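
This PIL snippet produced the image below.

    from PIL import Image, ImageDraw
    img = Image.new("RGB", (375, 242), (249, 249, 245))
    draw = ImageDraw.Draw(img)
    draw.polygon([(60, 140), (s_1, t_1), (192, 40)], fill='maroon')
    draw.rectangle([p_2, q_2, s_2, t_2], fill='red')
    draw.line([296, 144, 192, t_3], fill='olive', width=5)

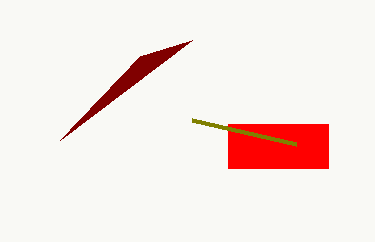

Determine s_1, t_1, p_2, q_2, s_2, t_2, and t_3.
s_1 = 140, t_1 = 56, p_2 = 228, q_2 = 124, s_2 = 328, t_2 = 168, t_3 = 120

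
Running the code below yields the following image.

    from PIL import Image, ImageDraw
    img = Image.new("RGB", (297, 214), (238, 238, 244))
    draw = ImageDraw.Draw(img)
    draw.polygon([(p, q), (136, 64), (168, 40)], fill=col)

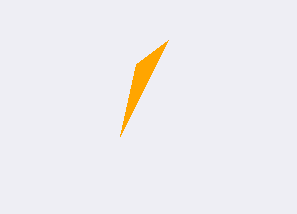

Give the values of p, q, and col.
p = 120, q = 136, col = 'orange'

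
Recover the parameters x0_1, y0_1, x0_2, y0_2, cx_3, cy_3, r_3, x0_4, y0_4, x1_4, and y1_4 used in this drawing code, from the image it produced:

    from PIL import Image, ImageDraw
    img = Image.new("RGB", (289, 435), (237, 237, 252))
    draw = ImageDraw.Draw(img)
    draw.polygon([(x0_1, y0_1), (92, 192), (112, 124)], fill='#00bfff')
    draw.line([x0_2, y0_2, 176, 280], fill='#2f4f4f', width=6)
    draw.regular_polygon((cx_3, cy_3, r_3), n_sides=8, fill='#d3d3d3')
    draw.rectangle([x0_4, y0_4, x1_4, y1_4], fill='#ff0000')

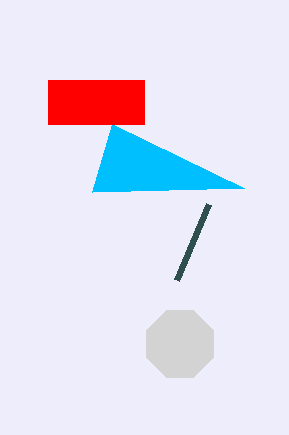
x0_1 = 244
y0_1 = 188
x0_2 = 208
y0_2 = 204
cx_3 = 180
cy_3 = 344
r_3 = 36
x0_4 = 48
y0_4 = 80
x1_4 = 144
y1_4 = 124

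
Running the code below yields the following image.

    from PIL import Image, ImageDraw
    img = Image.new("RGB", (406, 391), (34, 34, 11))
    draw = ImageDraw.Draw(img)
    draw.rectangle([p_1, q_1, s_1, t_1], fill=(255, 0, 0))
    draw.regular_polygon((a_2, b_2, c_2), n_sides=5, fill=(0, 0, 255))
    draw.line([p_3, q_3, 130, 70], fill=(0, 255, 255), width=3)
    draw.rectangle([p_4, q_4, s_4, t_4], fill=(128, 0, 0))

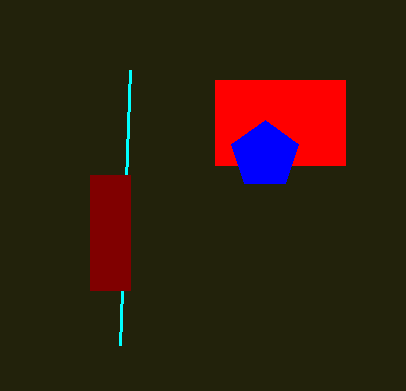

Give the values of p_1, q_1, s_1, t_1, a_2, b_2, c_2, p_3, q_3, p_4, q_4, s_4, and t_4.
p_1 = 215, q_1 = 80, s_1 = 345, t_1 = 165, a_2 = 265, b_2 = 155, c_2 = 35, p_3 = 120, q_3 = 345, p_4 = 90, q_4 = 175, s_4 = 130, t_4 = 290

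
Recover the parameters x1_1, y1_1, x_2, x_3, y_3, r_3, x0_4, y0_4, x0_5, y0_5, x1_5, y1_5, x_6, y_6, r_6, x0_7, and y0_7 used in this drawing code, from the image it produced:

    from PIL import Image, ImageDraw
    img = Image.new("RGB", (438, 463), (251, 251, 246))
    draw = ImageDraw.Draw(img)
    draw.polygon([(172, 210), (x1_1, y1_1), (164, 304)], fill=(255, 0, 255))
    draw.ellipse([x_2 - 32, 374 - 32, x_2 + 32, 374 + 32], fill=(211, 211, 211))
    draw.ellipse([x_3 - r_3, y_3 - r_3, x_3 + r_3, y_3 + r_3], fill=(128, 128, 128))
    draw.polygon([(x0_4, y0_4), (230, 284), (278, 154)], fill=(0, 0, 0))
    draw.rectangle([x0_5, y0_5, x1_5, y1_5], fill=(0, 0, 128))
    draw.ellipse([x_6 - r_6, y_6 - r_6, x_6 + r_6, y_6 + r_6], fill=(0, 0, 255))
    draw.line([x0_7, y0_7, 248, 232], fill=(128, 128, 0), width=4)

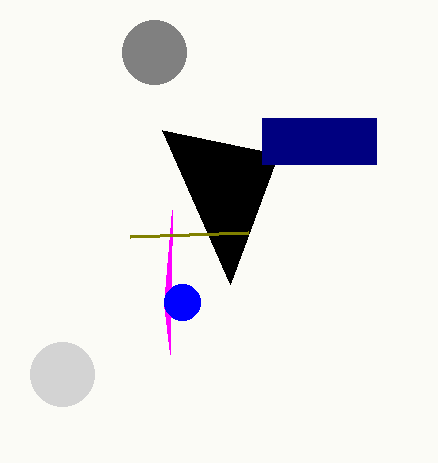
x1_1 = 170; y1_1 = 354; x_2 = 62; x_3 = 154; y_3 = 52; r_3 = 32; x0_4 = 162; y0_4 = 130; x0_5 = 262; y0_5 = 118; x1_5 = 376; y1_5 = 164; x_6 = 182; y_6 = 302; r_6 = 18; x0_7 = 130; y0_7 = 236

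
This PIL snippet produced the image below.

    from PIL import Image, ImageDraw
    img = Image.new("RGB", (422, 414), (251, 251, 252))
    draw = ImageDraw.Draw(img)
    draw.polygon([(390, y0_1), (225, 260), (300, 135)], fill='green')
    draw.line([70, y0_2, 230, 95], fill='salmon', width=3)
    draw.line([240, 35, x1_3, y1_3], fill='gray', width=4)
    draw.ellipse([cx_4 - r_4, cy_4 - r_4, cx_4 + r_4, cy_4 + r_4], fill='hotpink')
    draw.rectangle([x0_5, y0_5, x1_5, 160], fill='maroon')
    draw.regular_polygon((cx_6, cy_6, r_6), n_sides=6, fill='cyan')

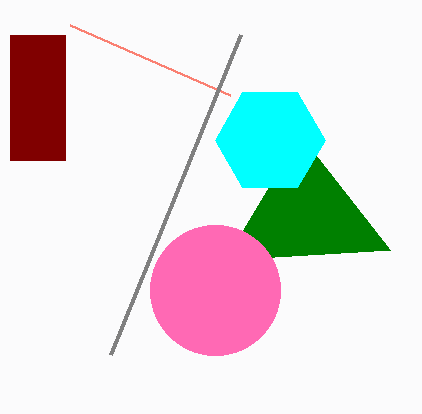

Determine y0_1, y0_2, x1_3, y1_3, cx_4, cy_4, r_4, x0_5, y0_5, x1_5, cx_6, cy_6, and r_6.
y0_1 = 250, y0_2 = 25, x1_3 = 110, y1_3 = 355, cx_4 = 215, cy_4 = 290, r_4 = 65, x0_5 = 10, y0_5 = 35, x1_5 = 65, cx_6 = 270, cy_6 = 140, r_6 = 55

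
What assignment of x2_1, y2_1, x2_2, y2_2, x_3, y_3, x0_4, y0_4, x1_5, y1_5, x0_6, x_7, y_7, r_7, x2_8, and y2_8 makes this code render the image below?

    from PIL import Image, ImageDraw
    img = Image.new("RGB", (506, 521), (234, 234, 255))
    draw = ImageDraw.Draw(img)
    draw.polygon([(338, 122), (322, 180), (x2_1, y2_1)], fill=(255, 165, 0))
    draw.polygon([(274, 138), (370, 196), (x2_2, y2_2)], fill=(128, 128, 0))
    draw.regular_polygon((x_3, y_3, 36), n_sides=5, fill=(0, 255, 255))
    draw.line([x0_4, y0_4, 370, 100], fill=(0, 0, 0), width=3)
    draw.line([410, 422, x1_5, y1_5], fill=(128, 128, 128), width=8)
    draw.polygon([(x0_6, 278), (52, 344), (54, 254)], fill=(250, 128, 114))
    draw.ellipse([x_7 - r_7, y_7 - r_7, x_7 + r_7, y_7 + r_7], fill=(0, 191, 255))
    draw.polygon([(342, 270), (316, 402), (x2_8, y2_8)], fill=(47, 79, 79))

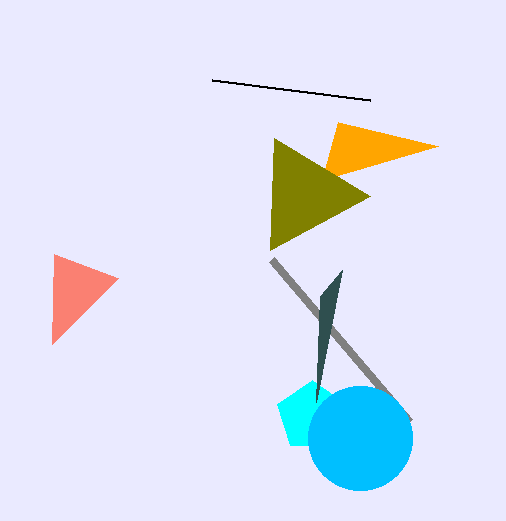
x2_1 = 438, y2_1 = 146, x2_2 = 270, y2_2 = 250, x_3 = 312, y_3 = 416, x0_4 = 212, y0_4 = 80, x1_5 = 272, y1_5 = 260, x0_6 = 118, x_7 = 360, y_7 = 438, r_7 = 52, x2_8 = 320, y2_8 = 296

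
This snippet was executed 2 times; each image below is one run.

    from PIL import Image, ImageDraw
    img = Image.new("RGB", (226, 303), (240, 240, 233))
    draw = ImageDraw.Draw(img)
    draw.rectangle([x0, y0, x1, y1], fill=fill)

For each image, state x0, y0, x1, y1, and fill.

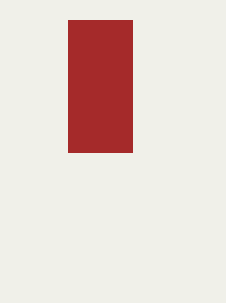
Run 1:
x0 = 68; y0 = 20; x1 = 132; y1 = 152; fill = 'brown'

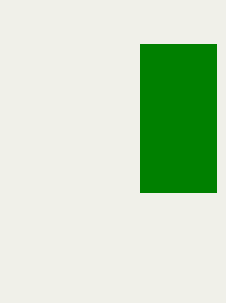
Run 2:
x0 = 140; y0 = 44; x1 = 216; y1 = 192; fill = 'green'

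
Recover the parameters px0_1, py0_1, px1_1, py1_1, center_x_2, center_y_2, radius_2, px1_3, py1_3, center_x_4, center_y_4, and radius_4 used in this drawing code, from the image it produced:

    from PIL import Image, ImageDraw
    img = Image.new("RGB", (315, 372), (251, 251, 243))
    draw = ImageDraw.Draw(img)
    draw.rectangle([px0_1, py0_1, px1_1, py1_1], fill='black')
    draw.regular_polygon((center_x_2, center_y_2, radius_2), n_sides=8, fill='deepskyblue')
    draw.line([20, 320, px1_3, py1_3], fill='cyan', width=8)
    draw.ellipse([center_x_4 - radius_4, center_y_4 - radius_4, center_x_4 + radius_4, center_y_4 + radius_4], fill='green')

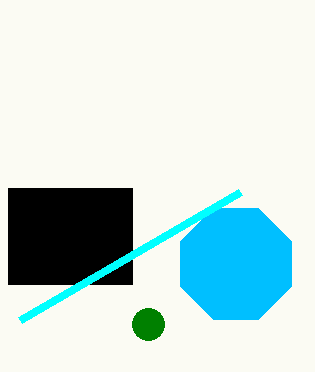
px0_1 = 8, py0_1 = 188, px1_1 = 132, py1_1 = 284, center_x_2 = 236, center_y_2 = 264, radius_2 = 60, px1_3 = 240, py1_3 = 192, center_x_4 = 148, center_y_4 = 324, radius_4 = 16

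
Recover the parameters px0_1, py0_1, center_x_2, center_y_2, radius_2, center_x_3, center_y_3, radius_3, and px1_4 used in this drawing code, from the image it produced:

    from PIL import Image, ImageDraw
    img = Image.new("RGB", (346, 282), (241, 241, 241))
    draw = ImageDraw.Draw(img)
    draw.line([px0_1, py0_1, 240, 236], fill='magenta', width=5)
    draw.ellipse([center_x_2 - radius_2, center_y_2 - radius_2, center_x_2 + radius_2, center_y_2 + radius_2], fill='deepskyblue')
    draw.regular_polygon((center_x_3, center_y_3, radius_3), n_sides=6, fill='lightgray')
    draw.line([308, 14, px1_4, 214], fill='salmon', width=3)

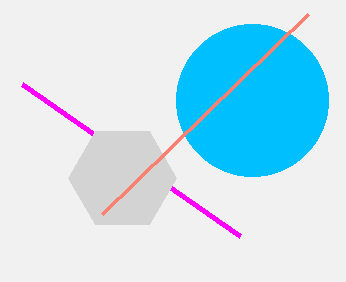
px0_1 = 22
py0_1 = 84
center_x_2 = 252
center_y_2 = 100
radius_2 = 76
center_x_3 = 122
center_y_3 = 178
radius_3 = 54
px1_4 = 102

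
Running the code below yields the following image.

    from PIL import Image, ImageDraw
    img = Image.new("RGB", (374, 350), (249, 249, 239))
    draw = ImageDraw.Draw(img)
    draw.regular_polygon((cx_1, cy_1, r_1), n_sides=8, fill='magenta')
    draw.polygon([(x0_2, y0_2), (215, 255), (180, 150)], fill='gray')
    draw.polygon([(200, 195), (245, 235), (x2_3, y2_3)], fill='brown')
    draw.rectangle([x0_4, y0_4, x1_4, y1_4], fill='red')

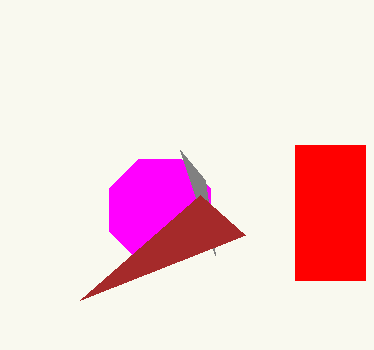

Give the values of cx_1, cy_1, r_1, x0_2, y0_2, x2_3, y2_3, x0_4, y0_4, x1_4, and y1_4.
cx_1 = 160
cy_1 = 210
r_1 = 55
x0_2 = 205
y0_2 = 180
x2_3 = 80
y2_3 = 300
x0_4 = 295
y0_4 = 145
x1_4 = 365
y1_4 = 280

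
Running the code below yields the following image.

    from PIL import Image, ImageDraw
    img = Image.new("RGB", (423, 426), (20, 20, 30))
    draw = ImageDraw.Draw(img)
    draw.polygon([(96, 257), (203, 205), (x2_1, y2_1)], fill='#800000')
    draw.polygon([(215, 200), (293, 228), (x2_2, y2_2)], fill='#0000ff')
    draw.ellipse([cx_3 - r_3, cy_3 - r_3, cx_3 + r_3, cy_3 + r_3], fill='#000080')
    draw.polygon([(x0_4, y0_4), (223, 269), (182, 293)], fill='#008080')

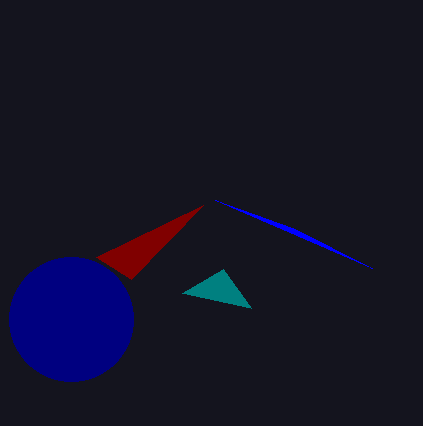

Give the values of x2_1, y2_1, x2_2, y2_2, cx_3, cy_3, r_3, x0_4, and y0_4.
x2_1 = 131; y2_1 = 279; x2_2 = 372; y2_2 = 268; cx_3 = 71; cy_3 = 319; r_3 = 62; x0_4 = 251; y0_4 = 308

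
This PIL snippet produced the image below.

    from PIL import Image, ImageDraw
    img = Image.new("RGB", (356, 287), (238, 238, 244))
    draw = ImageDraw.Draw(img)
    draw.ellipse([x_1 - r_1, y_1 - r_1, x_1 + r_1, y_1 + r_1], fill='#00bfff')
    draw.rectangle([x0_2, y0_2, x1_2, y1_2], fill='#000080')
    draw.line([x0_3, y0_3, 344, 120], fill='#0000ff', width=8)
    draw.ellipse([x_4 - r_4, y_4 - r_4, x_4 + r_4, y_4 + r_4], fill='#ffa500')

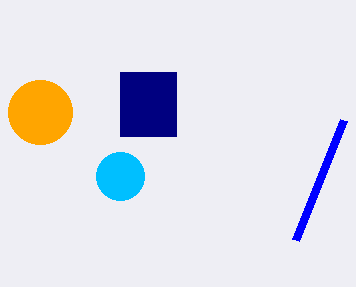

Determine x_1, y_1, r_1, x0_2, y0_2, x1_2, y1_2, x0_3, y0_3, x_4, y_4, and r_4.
x_1 = 120; y_1 = 176; r_1 = 24; x0_2 = 120; y0_2 = 72; x1_2 = 176; y1_2 = 136; x0_3 = 296; y0_3 = 240; x_4 = 40; y_4 = 112; r_4 = 32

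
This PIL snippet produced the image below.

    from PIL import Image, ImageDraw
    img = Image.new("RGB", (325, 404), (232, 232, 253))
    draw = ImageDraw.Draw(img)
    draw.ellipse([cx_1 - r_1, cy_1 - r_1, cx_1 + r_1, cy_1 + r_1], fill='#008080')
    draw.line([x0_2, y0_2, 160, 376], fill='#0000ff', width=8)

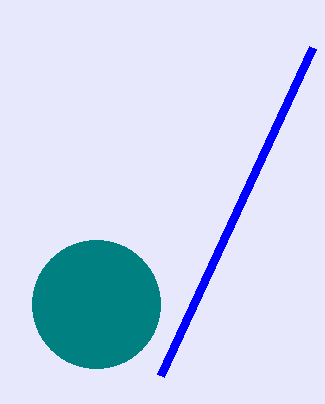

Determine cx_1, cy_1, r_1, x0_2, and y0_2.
cx_1 = 96
cy_1 = 304
r_1 = 64
x0_2 = 312
y0_2 = 48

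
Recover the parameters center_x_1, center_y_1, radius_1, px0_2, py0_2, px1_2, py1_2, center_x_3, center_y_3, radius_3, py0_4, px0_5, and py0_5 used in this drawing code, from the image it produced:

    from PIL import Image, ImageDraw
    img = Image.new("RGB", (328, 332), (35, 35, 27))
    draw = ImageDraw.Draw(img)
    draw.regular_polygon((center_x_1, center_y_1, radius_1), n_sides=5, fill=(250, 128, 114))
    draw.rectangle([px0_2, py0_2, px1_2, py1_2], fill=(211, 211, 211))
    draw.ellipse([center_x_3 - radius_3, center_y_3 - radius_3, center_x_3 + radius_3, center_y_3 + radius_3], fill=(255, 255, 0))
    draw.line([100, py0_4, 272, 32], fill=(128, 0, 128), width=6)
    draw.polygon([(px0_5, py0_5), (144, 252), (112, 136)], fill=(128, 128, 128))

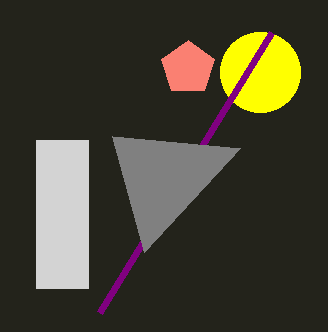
center_x_1 = 188; center_y_1 = 68; radius_1 = 28; px0_2 = 36; py0_2 = 140; px1_2 = 88; py1_2 = 288; center_x_3 = 260; center_y_3 = 72; radius_3 = 40; py0_4 = 312; px0_5 = 240; py0_5 = 148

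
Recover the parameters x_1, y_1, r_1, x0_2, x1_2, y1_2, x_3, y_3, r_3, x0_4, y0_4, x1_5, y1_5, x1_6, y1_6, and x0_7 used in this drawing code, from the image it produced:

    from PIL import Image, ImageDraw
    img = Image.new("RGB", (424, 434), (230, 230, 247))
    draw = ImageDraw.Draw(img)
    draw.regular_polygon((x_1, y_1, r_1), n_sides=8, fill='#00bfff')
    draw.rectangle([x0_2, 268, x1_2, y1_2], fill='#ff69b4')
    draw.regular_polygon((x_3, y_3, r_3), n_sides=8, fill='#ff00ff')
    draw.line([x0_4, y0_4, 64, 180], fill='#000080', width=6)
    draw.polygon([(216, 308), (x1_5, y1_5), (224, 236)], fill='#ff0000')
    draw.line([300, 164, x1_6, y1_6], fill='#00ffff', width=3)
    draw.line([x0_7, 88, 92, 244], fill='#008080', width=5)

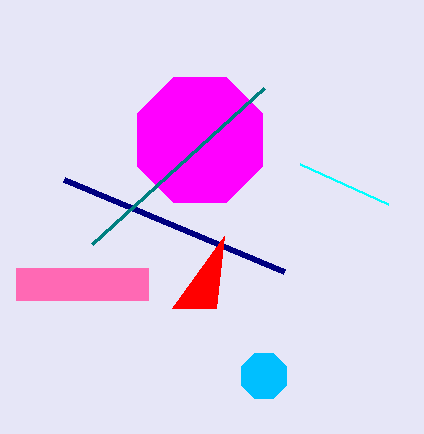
x_1 = 264
y_1 = 376
r_1 = 24
x0_2 = 16
x1_2 = 148
y1_2 = 300
x_3 = 200
y_3 = 140
r_3 = 68
x0_4 = 284
y0_4 = 272
x1_5 = 172
y1_5 = 308
x1_6 = 388
y1_6 = 204
x0_7 = 264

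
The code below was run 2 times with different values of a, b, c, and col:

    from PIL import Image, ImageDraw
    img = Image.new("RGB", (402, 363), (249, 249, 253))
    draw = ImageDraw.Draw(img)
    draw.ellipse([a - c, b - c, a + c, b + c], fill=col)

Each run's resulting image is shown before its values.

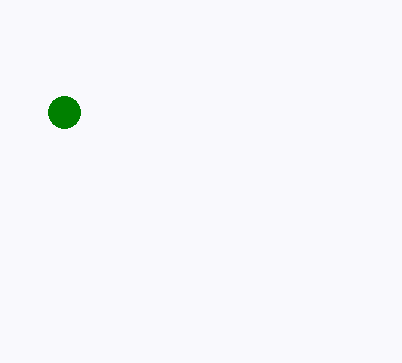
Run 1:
a = 64; b = 112; c = 16; col = 'green'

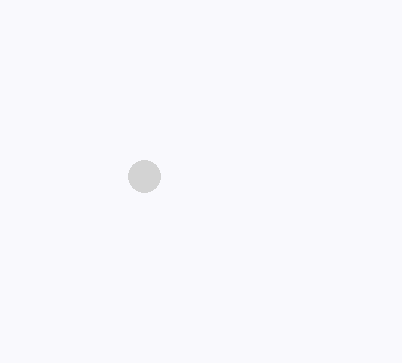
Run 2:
a = 144; b = 176; c = 16; col = 'lightgray'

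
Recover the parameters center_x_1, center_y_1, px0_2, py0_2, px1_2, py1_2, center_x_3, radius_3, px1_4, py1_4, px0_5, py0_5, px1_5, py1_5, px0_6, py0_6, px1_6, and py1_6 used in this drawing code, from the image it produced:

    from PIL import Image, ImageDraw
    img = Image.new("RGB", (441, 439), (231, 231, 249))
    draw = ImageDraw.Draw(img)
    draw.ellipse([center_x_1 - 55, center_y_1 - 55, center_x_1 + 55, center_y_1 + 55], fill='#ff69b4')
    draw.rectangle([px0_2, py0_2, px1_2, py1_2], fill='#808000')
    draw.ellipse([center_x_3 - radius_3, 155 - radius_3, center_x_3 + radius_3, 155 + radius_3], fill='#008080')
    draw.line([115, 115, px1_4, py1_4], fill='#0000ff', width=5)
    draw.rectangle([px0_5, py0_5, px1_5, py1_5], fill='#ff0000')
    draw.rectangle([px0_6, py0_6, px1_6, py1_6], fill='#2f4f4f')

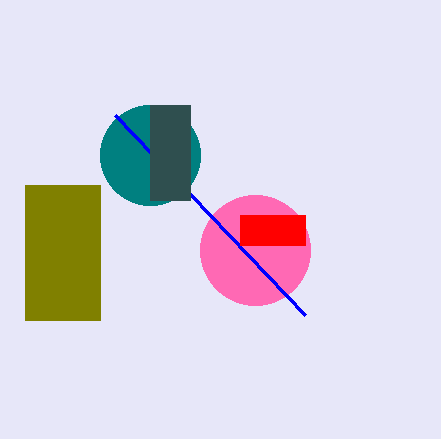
center_x_1 = 255; center_y_1 = 250; px0_2 = 25; py0_2 = 185; px1_2 = 100; py1_2 = 320; center_x_3 = 150; radius_3 = 50; px1_4 = 305; py1_4 = 315; px0_5 = 240; py0_5 = 215; px1_5 = 305; py1_5 = 245; px0_6 = 150; py0_6 = 105; px1_6 = 190; py1_6 = 200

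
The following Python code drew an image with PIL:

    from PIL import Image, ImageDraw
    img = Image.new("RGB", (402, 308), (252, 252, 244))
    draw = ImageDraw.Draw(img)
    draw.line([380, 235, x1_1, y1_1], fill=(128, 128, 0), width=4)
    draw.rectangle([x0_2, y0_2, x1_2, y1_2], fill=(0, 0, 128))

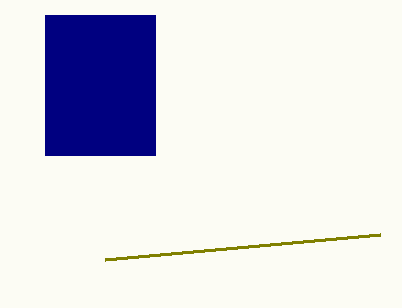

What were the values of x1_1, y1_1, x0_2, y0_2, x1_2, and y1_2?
x1_1 = 105
y1_1 = 260
x0_2 = 45
y0_2 = 15
x1_2 = 155
y1_2 = 155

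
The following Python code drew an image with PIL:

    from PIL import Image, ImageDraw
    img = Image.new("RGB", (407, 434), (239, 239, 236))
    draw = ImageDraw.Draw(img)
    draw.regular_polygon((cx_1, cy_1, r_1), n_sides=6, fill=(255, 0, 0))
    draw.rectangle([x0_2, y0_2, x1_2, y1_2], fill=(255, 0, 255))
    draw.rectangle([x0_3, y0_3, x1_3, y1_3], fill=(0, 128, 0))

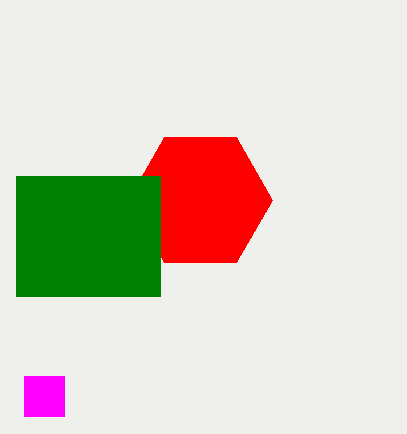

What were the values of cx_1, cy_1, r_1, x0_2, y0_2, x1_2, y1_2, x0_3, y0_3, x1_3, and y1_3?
cx_1 = 200, cy_1 = 200, r_1 = 72, x0_2 = 24, y0_2 = 376, x1_2 = 64, y1_2 = 416, x0_3 = 16, y0_3 = 176, x1_3 = 160, y1_3 = 296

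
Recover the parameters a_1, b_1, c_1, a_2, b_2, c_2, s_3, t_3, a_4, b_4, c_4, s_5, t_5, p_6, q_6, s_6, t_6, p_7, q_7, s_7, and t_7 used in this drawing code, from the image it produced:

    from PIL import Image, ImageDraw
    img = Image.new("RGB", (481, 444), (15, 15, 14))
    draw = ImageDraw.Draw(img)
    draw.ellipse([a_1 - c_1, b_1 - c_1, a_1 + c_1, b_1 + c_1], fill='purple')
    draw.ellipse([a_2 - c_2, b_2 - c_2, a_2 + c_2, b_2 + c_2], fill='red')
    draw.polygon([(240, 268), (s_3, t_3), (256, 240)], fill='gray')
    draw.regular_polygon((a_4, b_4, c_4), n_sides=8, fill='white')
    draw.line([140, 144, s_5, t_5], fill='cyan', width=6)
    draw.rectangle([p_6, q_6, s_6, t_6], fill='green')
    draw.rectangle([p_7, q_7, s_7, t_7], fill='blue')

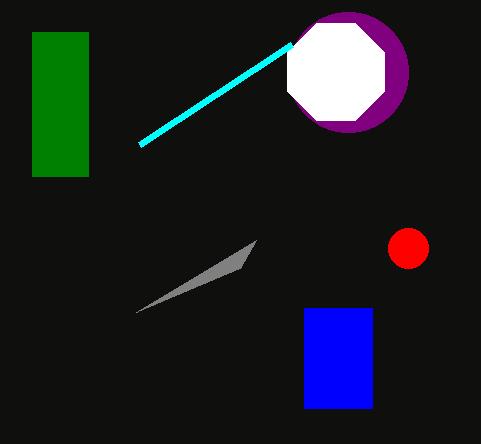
a_1 = 348; b_1 = 72; c_1 = 60; a_2 = 408; b_2 = 248; c_2 = 20; s_3 = 136; t_3 = 312; a_4 = 336; b_4 = 72; c_4 = 52; s_5 = 292; t_5 = 44; p_6 = 32; q_6 = 32; s_6 = 88; t_6 = 176; p_7 = 304; q_7 = 308; s_7 = 372; t_7 = 408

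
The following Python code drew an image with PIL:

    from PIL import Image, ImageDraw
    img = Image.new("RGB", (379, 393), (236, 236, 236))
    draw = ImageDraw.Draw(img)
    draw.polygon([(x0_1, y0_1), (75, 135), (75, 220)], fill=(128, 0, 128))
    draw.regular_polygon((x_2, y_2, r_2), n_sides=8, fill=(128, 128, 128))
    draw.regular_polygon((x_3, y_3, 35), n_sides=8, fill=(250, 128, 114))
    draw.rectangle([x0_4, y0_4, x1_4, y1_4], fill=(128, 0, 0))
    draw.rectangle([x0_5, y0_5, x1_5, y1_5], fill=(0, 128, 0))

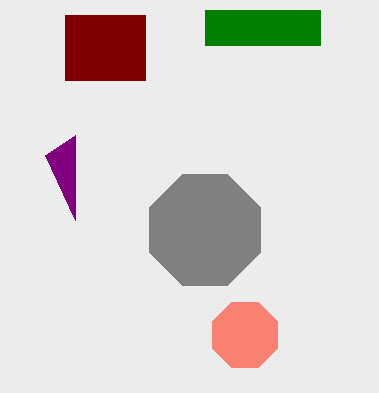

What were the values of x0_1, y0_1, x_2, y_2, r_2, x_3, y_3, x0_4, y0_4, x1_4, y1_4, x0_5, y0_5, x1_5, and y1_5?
x0_1 = 45
y0_1 = 155
x_2 = 205
y_2 = 230
r_2 = 60
x_3 = 245
y_3 = 335
x0_4 = 65
y0_4 = 15
x1_4 = 145
y1_4 = 80
x0_5 = 205
y0_5 = 10
x1_5 = 320
y1_5 = 45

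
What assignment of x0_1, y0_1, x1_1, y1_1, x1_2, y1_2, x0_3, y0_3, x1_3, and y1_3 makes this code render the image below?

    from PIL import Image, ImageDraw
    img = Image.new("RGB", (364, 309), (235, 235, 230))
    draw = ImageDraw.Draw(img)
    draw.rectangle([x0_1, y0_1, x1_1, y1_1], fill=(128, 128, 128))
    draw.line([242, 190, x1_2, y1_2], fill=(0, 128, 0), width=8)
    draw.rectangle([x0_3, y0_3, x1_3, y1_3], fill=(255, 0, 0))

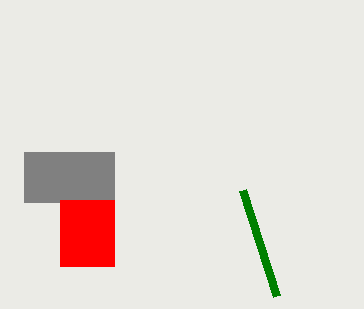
x0_1 = 24; y0_1 = 152; x1_1 = 114; y1_1 = 202; x1_2 = 276; y1_2 = 296; x0_3 = 60; y0_3 = 200; x1_3 = 114; y1_3 = 266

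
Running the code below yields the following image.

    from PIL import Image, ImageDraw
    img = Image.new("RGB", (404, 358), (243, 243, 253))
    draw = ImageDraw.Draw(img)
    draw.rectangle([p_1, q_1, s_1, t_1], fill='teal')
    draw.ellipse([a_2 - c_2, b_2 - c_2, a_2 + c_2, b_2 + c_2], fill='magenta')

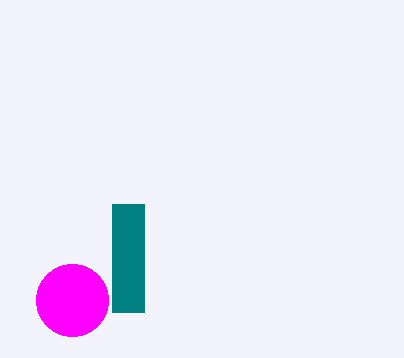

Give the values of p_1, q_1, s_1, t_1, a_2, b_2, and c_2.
p_1 = 112, q_1 = 204, s_1 = 144, t_1 = 312, a_2 = 72, b_2 = 300, c_2 = 36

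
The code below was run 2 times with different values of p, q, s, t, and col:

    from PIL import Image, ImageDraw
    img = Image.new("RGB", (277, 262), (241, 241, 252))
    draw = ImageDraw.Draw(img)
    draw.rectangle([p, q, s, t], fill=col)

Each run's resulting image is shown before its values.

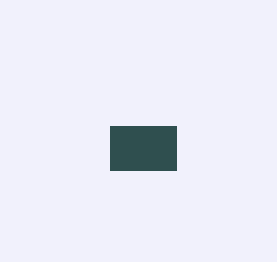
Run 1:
p = 110; q = 126; s = 176; t = 170; col = 'darkslategray'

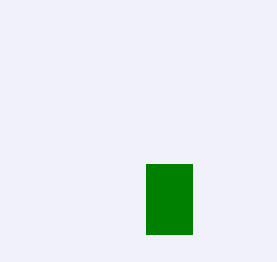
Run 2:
p = 146, q = 164, s = 192, t = 234, col = 'green'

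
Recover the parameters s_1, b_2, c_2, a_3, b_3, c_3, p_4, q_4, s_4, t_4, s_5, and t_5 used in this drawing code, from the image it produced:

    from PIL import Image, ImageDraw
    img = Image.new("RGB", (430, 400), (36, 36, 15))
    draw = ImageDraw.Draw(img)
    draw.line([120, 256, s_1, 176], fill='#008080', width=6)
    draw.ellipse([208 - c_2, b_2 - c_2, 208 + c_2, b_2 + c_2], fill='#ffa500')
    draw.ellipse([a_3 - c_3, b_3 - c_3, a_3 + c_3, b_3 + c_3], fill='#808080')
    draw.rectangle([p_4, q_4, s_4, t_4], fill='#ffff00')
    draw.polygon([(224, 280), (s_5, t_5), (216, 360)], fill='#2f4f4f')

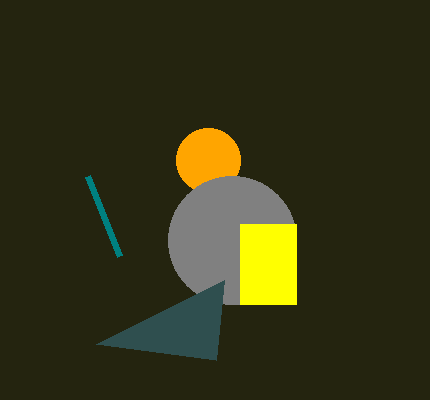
s_1 = 88
b_2 = 160
c_2 = 32
a_3 = 232
b_3 = 240
c_3 = 64
p_4 = 240
q_4 = 224
s_4 = 296
t_4 = 304
s_5 = 96
t_5 = 344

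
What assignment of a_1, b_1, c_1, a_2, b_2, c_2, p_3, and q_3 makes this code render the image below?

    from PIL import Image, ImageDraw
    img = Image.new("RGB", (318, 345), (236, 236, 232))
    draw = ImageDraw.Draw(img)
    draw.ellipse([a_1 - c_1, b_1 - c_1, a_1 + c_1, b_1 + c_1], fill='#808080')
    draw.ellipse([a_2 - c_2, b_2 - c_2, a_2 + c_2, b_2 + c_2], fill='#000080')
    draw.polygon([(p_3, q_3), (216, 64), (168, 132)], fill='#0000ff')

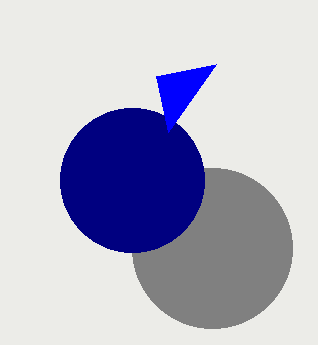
a_1 = 212, b_1 = 248, c_1 = 80, a_2 = 132, b_2 = 180, c_2 = 72, p_3 = 156, q_3 = 76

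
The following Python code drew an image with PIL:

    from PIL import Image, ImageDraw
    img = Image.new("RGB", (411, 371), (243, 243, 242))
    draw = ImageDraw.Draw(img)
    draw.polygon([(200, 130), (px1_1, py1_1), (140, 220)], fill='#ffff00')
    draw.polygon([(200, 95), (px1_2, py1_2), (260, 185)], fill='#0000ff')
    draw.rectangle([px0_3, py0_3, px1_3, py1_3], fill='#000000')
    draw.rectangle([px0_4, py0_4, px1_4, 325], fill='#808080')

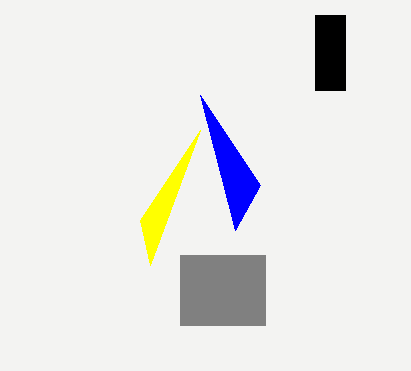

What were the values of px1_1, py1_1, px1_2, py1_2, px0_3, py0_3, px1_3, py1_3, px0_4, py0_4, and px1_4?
px1_1 = 150
py1_1 = 265
px1_2 = 235
py1_2 = 230
px0_3 = 315
py0_3 = 15
px1_3 = 345
py1_3 = 90
px0_4 = 180
py0_4 = 255
px1_4 = 265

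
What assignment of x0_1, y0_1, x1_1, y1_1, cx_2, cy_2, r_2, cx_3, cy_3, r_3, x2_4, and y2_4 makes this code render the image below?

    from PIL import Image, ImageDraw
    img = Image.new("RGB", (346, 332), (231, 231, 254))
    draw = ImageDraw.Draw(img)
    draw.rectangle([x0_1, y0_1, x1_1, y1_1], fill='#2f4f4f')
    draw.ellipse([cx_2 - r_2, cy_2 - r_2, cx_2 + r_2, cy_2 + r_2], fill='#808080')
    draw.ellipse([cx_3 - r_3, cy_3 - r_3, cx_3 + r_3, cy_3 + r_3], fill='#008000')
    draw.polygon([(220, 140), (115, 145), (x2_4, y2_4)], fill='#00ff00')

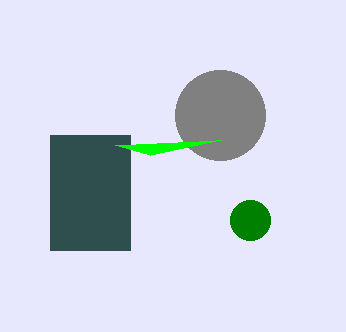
x0_1 = 50, y0_1 = 135, x1_1 = 130, y1_1 = 250, cx_2 = 220, cy_2 = 115, r_2 = 45, cx_3 = 250, cy_3 = 220, r_3 = 20, x2_4 = 150, y2_4 = 155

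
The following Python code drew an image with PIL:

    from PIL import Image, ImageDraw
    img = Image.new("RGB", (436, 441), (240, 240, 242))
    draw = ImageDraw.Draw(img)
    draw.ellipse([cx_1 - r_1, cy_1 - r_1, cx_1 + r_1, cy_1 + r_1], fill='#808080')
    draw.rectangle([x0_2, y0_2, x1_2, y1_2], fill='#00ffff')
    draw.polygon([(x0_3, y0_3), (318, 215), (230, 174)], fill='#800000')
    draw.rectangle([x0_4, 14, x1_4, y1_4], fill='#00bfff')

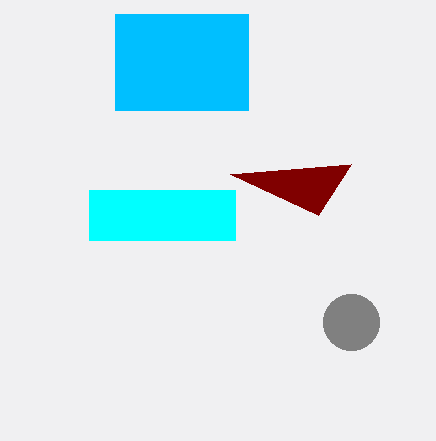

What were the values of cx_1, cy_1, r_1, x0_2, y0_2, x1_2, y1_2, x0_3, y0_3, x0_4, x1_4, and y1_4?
cx_1 = 351; cy_1 = 322; r_1 = 28; x0_2 = 89; y0_2 = 190; x1_2 = 235; y1_2 = 240; x0_3 = 351; y0_3 = 164; x0_4 = 115; x1_4 = 248; y1_4 = 110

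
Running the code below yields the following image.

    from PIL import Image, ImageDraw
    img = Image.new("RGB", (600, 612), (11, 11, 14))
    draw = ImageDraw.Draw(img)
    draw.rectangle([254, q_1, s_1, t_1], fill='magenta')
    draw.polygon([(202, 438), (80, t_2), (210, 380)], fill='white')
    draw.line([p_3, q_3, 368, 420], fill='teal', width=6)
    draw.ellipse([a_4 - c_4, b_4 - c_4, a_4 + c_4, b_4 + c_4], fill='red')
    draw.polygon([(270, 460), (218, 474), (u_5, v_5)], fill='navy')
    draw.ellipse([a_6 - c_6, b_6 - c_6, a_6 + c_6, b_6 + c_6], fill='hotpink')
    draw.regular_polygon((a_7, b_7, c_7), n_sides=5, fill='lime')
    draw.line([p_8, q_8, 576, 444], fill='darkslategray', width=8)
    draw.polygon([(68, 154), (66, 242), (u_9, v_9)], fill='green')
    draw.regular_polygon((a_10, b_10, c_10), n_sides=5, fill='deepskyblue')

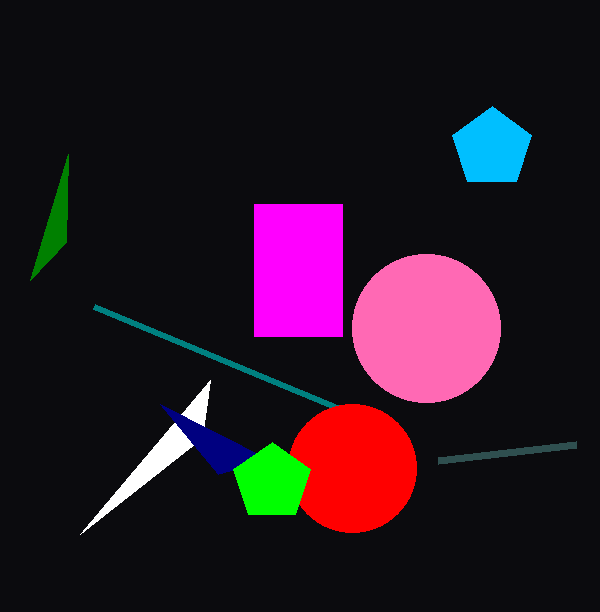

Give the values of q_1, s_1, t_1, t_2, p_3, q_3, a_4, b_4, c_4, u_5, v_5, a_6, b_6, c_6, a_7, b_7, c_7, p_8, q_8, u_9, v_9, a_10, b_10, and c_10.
q_1 = 204, s_1 = 342, t_1 = 336, t_2 = 534, p_3 = 94, q_3 = 306, a_4 = 352, b_4 = 468, c_4 = 64, u_5 = 160, v_5 = 404, a_6 = 426, b_6 = 328, c_6 = 74, a_7 = 272, b_7 = 482, c_7 = 40, p_8 = 438, q_8 = 460, u_9 = 30, v_9 = 280, a_10 = 492, b_10 = 148, c_10 = 42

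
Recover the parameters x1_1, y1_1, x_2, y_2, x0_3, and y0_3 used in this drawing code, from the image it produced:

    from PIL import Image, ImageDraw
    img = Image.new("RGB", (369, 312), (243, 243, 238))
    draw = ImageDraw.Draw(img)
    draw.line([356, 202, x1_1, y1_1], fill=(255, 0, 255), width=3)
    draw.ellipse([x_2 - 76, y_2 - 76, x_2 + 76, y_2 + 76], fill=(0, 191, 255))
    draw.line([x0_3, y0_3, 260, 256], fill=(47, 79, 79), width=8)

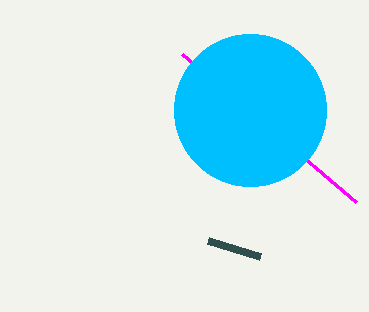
x1_1 = 182
y1_1 = 54
x_2 = 250
y_2 = 110
x0_3 = 208
y0_3 = 240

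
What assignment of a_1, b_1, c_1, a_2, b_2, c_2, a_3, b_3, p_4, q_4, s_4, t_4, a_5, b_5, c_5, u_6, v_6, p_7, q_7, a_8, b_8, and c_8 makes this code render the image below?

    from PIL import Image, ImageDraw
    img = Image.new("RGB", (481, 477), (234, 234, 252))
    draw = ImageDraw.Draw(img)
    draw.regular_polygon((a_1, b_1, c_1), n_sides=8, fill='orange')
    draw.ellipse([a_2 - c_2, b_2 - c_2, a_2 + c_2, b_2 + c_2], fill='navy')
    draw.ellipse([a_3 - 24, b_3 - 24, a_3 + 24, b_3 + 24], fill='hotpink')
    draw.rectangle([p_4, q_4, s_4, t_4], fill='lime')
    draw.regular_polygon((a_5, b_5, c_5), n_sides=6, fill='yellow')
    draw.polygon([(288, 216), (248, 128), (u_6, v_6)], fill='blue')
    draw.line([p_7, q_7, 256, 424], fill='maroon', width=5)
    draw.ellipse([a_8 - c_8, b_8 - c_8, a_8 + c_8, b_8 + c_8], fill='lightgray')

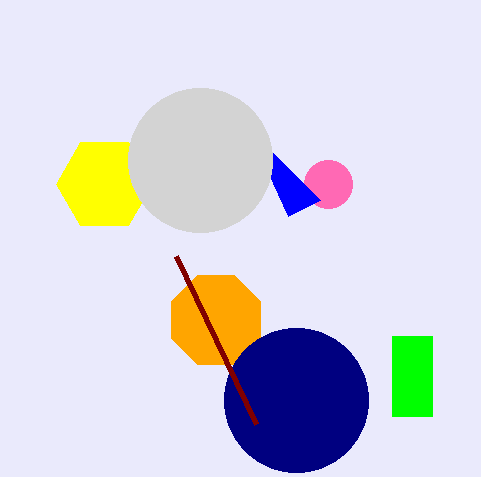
a_1 = 216
b_1 = 320
c_1 = 48
a_2 = 296
b_2 = 400
c_2 = 72
a_3 = 328
b_3 = 184
p_4 = 392
q_4 = 336
s_4 = 432
t_4 = 416
a_5 = 104
b_5 = 184
c_5 = 48
u_6 = 320
v_6 = 200
p_7 = 176
q_7 = 256
a_8 = 200
b_8 = 160
c_8 = 72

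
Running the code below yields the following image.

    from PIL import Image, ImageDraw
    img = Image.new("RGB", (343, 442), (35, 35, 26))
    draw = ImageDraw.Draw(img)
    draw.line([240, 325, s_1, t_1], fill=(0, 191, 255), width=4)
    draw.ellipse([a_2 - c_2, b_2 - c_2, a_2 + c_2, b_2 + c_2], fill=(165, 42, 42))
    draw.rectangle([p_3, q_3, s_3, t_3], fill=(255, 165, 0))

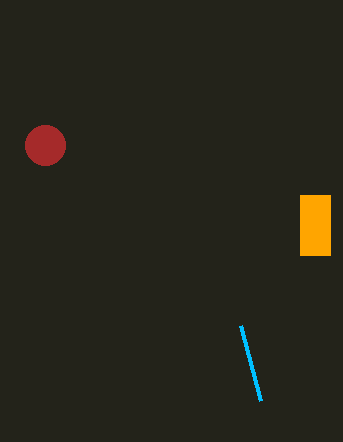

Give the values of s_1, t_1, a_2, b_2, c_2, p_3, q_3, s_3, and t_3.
s_1 = 260
t_1 = 400
a_2 = 45
b_2 = 145
c_2 = 20
p_3 = 300
q_3 = 195
s_3 = 330
t_3 = 255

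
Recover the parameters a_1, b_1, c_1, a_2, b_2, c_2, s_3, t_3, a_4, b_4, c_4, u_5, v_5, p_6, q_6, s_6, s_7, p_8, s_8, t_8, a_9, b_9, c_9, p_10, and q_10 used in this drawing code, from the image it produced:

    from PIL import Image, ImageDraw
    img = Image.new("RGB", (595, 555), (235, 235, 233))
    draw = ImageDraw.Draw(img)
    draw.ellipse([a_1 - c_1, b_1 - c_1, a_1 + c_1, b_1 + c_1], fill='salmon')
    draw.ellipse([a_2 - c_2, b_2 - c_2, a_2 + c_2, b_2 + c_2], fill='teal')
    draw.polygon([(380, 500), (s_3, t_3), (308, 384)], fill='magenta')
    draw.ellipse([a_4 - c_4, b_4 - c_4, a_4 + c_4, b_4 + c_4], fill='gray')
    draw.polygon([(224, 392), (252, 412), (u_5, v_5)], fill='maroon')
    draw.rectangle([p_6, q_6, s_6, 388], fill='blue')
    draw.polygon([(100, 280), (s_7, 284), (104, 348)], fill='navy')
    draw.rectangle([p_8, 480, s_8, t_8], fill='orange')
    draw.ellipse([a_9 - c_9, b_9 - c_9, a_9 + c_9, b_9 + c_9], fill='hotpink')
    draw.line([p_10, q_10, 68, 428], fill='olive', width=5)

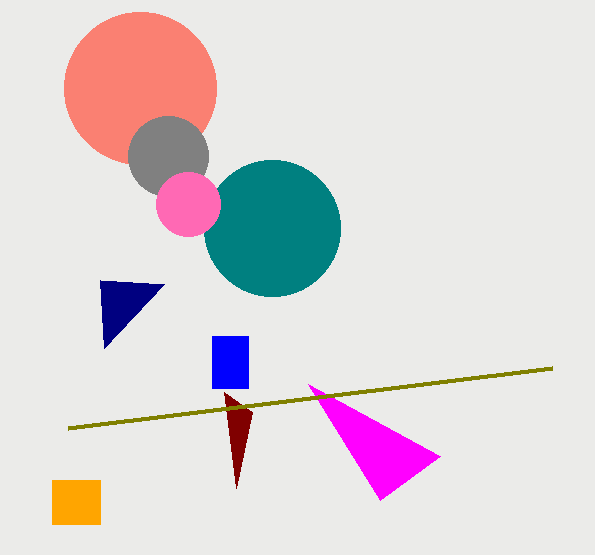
a_1 = 140, b_1 = 88, c_1 = 76, a_2 = 272, b_2 = 228, c_2 = 68, s_3 = 440, t_3 = 456, a_4 = 168, b_4 = 156, c_4 = 40, u_5 = 236, v_5 = 488, p_6 = 212, q_6 = 336, s_6 = 248, s_7 = 164, p_8 = 52, s_8 = 100, t_8 = 524, a_9 = 188, b_9 = 204, c_9 = 32, p_10 = 552, q_10 = 368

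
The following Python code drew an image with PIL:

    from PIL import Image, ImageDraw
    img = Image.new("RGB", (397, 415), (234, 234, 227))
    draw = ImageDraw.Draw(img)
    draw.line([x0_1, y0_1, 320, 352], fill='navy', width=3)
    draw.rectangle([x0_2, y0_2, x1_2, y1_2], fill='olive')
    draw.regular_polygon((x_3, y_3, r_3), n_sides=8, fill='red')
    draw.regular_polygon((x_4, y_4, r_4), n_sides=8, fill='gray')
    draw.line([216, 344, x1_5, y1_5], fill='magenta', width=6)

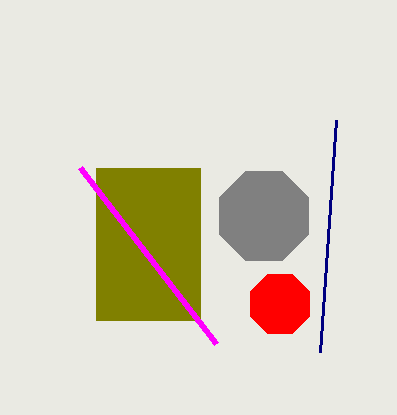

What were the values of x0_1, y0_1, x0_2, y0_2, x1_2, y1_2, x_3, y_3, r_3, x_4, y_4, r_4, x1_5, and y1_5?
x0_1 = 336; y0_1 = 120; x0_2 = 96; y0_2 = 168; x1_2 = 200; y1_2 = 320; x_3 = 280; y_3 = 304; r_3 = 32; x_4 = 264; y_4 = 216; r_4 = 48; x1_5 = 80; y1_5 = 168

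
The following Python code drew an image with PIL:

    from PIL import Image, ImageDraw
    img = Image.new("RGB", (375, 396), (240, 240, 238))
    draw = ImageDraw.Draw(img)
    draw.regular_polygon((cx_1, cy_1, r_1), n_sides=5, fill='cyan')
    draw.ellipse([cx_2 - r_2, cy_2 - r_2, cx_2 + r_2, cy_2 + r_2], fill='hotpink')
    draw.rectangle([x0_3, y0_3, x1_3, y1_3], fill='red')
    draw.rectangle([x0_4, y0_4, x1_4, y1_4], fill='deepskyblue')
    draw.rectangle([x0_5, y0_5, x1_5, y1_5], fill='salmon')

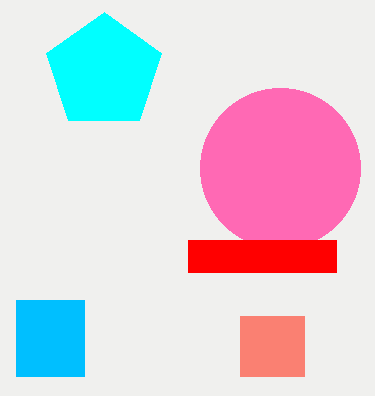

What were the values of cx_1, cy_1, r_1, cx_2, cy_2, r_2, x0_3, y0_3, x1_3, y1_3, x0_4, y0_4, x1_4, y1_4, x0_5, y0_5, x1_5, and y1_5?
cx_1 = 104, cy_1 = 72, r_1 = 60, cx_2 = 280, cy_2 = 168, r_2 = 80, x0_3 = 188, y0_3 = 240, x1_3 = 336, y1_3 = 272, x0_4 = 16, y0_4 = 300, x1_4 = 84, y1_4 = 376, x0_5 = 240, y0_5 = 316, x1_5 = 304, y1_5 = 376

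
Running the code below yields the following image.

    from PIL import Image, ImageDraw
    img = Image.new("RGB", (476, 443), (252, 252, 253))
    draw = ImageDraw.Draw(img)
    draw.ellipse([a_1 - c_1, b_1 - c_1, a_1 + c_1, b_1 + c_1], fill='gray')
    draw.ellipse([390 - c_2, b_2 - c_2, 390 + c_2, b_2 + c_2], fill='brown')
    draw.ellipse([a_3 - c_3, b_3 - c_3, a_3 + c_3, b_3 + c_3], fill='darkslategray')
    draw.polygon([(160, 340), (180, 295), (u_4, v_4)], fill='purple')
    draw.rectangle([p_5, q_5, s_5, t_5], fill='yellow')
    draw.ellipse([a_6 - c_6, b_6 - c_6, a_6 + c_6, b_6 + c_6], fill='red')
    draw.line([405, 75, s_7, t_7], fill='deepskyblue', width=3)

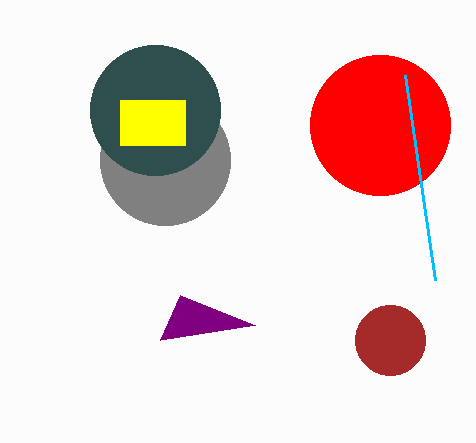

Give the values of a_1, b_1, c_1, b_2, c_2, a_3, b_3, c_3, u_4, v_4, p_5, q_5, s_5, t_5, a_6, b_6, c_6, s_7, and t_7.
a_1 = 165
b_1 = 160
c_1 = 65
b_2 = 340
c_2 = 35
a_3 = 155
b_3 = 110
c_3 = 65
u_4 = 255
v_4 = 325
p_5 = 120
q_5 = 100
s_5 = 185
t_5 = 145
a_6 = 380
b_6 = 125
c_6 = 70
s_7 = 435
t_7 = 280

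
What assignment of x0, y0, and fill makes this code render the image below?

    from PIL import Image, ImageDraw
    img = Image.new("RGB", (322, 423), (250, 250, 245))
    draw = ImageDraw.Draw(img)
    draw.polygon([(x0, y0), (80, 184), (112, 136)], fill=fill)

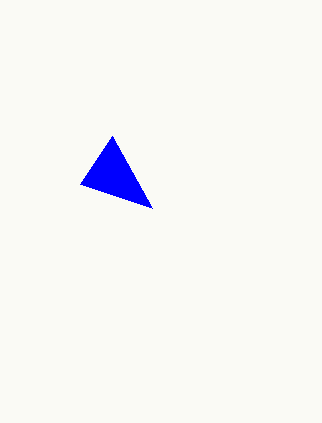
x0 = 152
y0 = 208
fill = 'blue'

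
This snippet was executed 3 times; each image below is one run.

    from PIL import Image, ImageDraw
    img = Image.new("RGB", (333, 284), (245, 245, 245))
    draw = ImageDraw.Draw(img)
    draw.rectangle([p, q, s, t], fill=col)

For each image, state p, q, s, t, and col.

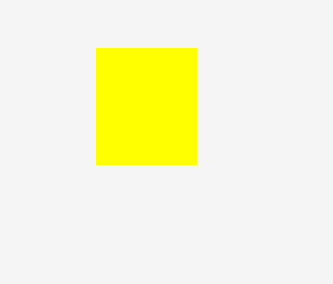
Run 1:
p = 96
q = 48
s = 196
t = 164
col = 'yellow'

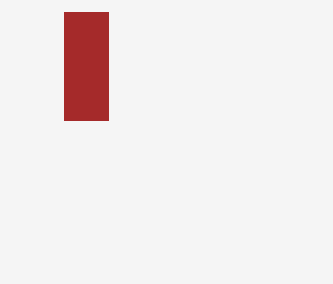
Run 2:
p = 64, q = 12, s = 108, t = 120, col = 'brown'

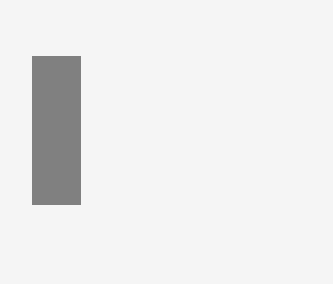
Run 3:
p = 32, q = 56, s = 80, t = 204, col = 'gray'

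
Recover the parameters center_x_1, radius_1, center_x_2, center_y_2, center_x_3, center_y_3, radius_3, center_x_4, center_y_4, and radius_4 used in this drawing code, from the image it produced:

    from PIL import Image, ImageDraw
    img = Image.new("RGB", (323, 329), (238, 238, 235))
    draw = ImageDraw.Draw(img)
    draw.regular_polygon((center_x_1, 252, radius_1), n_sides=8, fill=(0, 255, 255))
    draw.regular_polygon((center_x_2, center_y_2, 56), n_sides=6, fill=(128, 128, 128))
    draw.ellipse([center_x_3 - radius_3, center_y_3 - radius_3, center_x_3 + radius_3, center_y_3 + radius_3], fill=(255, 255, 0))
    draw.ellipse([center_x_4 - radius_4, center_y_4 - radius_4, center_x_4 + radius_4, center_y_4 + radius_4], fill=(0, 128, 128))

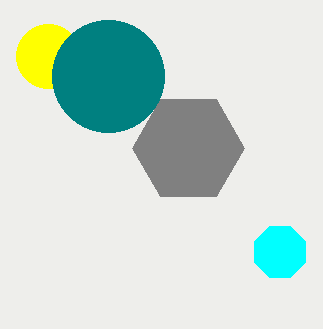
center_x_1 = 280
radius_1 = 28
center_x_2 = 188
center_y_2 = 148
center_x_3 = 48
center_y_3 = 56
radius_3 = 32
center_x_4 = 108
center_y_4 = 76
radius_4 = 56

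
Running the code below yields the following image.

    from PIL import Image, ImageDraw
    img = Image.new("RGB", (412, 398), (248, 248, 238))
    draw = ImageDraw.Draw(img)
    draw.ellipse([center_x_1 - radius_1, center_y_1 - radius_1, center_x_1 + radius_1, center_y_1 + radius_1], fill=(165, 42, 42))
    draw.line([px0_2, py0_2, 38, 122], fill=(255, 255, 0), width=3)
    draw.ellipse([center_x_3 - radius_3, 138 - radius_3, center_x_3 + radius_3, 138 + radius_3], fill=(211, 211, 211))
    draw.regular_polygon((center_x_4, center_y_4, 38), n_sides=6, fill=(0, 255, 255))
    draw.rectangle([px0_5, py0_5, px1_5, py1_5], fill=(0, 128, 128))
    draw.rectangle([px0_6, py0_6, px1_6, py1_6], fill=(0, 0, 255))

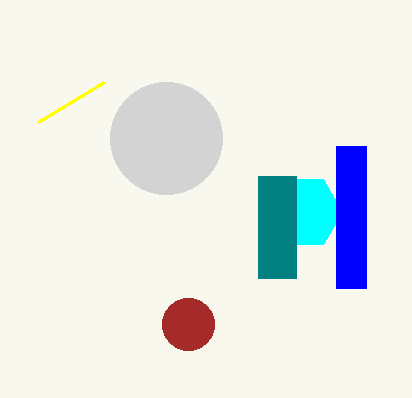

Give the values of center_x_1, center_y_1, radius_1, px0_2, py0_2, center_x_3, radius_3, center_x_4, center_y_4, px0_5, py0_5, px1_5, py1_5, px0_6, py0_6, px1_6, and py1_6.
center_x_1 = 188
center_y_1 = 324
radius_1 = 26
px0_2 = 104
py0_2 = 82
center_x_3 = 166
radius_3 = 56
center_x_4 = 304
center_y_4 = 212
px0_5 = 258
py0_5 = 176
px1_5 = 296
py1_5 = 278
px0_6 = 336
py0_6 = 146
px1_6 = 366
py1_6 = 288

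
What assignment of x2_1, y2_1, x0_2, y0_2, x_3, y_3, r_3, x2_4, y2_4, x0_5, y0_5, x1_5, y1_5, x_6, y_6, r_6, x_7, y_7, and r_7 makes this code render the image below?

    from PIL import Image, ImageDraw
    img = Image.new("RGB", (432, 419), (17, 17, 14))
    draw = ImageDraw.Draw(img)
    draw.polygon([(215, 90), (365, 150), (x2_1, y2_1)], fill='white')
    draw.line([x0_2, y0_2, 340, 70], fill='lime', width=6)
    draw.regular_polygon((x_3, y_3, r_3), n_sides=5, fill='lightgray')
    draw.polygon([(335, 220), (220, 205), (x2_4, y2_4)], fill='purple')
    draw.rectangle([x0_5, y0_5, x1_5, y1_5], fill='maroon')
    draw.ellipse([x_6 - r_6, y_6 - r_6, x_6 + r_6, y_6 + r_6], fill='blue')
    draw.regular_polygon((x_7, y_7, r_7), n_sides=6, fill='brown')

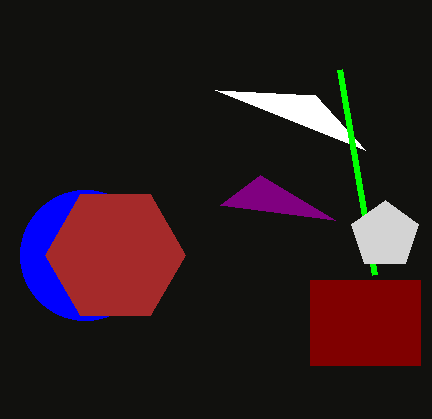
x2_1 = 315
y2_1 = 95
x0_2 = 375
y0_2 = 275
x_3 = 385
y_3 = 235
r_3 = 35
x2_4 = 260
y2_4 = 175
x0_5 = 310
y0_5 = 280
x1_5 = 420
y1_5 = 365
x_6 = 85
y_6 = 255
r_6 = 65
x_7 = 115
y_7 = 255
r_7 = 70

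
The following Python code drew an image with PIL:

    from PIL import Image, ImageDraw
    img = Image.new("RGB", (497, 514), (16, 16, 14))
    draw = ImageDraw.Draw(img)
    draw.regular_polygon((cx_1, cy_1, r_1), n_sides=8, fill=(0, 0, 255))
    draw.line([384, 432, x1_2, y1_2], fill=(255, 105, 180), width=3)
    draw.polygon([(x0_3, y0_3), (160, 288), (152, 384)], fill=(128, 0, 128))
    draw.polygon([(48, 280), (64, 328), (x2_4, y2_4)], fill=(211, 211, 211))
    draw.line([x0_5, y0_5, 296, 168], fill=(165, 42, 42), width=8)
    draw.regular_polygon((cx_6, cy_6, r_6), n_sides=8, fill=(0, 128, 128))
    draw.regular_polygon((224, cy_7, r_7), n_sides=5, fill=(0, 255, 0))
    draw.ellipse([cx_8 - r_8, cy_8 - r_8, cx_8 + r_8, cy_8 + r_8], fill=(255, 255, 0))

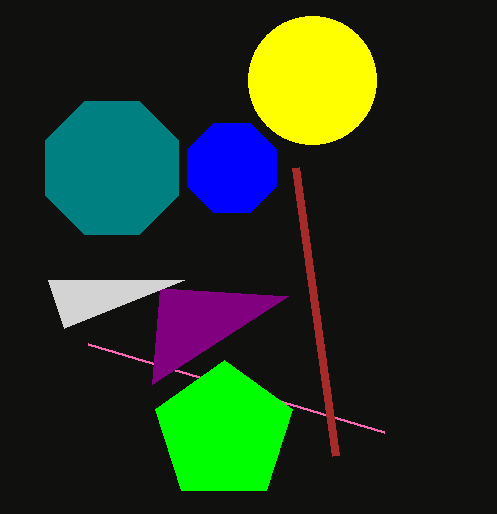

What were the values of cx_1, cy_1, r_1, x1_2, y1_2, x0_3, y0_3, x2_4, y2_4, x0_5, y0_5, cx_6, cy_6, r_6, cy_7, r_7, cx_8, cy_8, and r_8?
cx_1 = 232, cy_1 = 168, r_1 = 48, x1_2 = 88, y1_2 = 344, x0_3 = 288, y0_3 = 296, x2_4 = 184, y2_4 = 280, x0_5 = 336, y0_5 = 456, cx_6 = 112, cy_6 = 168, r_6 = 72, cy_7 = 432, r_7 = 72, cx_8 = 312, cy_8 = 80, r_8 = 64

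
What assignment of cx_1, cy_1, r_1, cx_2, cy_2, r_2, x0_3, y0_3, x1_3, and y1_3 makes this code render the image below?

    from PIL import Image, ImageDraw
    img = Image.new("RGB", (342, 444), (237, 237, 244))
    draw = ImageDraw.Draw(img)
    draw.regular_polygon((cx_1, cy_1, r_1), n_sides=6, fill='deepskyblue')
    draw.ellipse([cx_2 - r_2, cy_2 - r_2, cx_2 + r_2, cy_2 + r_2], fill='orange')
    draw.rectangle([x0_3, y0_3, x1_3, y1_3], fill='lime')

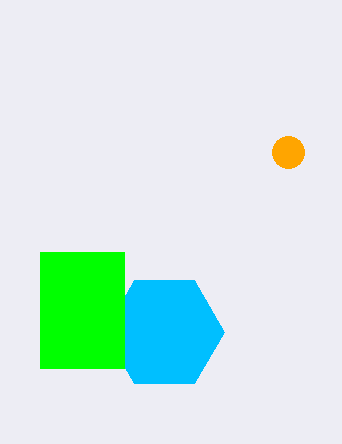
cx_1 = 164; cy_1 = 332; r_1 = 60; cx_2 = 288; cy_2 = 152; r_2 = 16; x0_3 = 40; y0_3 = 252; x1_3 = 124; y1_3 = 368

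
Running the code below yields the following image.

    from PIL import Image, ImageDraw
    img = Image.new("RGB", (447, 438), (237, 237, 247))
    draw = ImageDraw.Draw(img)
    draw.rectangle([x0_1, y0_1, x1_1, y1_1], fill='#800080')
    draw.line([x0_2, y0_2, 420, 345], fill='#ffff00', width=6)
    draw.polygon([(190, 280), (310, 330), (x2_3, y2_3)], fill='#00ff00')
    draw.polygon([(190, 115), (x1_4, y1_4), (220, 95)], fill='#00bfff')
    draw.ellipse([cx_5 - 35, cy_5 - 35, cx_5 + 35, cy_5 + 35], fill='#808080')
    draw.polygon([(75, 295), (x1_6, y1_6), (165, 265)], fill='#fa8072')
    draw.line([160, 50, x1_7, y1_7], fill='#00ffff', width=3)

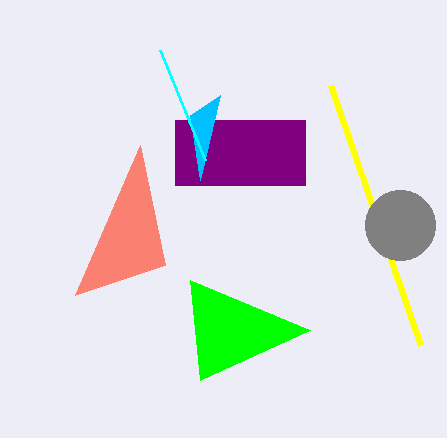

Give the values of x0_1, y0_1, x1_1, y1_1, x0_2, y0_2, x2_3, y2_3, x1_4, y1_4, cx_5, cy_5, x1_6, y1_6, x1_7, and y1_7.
x0_1 = 175, y0_1 = 120, x1_1 = 305, y1_1 = 185, x0_2 = 330, y0_2 = 85, x2_3 = 200, y2_3 = 380, x1_4 = 200, y1_4 = 180, cx_5 = 400, cy_5 = 225, x1_6 = 140, y1_6 = 145, x1_7 = 205, y1_7 = 160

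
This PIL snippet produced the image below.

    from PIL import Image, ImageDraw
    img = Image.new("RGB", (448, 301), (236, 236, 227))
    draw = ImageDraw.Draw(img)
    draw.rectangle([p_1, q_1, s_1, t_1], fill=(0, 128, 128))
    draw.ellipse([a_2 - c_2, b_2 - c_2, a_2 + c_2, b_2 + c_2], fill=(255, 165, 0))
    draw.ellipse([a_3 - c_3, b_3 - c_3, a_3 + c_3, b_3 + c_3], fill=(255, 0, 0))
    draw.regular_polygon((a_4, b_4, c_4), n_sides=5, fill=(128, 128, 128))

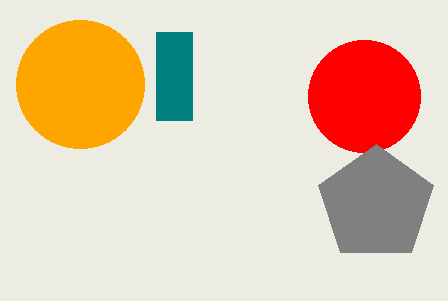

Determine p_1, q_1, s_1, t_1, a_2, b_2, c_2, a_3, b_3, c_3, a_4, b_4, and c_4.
p_1 = 156
q_1 = 32
s_1 = 192
t_1 = 120
a_2 = 80
b_2 = 84
c_2 = 64
a_3 = 364
b_3 = 96
c_3 = 56
a_4 = 376
b_4 = 204
c_4 = 60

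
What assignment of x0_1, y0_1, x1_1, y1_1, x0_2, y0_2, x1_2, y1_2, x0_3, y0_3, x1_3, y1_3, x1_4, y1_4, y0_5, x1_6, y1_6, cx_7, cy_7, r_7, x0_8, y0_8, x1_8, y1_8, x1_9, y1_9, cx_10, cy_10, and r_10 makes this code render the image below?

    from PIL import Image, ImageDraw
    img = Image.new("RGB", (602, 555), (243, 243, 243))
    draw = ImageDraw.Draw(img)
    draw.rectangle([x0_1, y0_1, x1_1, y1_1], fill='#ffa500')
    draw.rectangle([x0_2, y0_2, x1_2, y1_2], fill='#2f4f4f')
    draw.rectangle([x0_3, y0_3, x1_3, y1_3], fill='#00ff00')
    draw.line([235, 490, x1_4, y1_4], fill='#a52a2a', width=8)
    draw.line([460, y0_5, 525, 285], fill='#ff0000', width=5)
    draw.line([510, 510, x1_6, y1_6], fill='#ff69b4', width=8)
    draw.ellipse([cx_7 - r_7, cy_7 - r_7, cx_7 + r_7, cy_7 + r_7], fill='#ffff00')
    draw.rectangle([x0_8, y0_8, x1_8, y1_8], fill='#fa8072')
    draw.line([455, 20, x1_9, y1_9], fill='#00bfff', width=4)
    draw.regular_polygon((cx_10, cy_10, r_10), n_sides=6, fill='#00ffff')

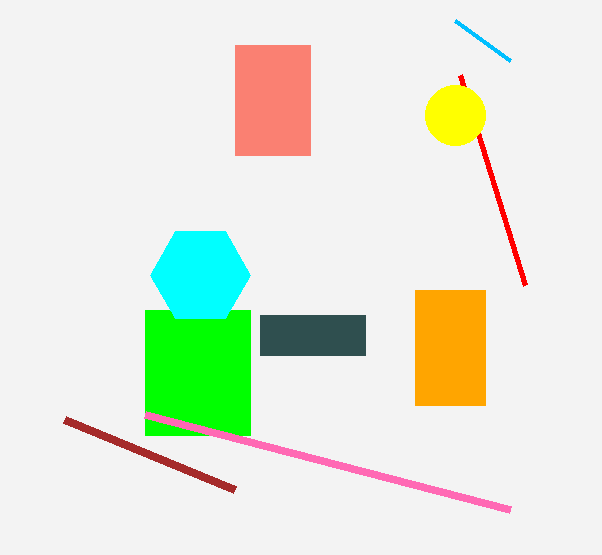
x0_1 = 415, y0_1 = 290, x1_1 = 485, y1_1 = 405, x0_2 = 260, y0_2 = 315, x1_2 = 365, y1_2 = 355, x0_3 = 145, y0_3 = 310, x1_3 = 250, y1_3 = 435, x1_4 = 65, y1_4 = 420, y0_5 = 75, x1_6 = 145, y1_6 = 415, cx_7 = 455, cy_7 = 115, r_7 = 30, x0_8 = 235, y0_8 = 45, x1_8 = 310, y1_8 = 155, x1_9 = 510, y1_9 = 60, cx_10 = 200, cy_10 = 275, r_10 = 50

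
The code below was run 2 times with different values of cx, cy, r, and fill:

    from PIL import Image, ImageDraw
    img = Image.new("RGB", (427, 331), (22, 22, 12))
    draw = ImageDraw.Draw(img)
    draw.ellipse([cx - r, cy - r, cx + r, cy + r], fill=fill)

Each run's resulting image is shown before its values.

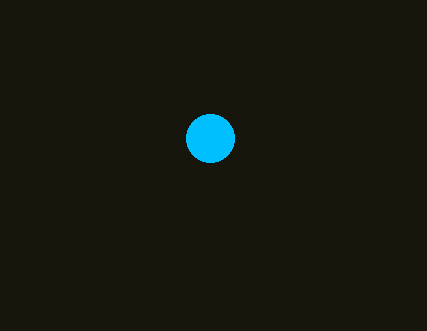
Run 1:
cx = 210
cy = 138
r = 24
fill = 'deepskyblue'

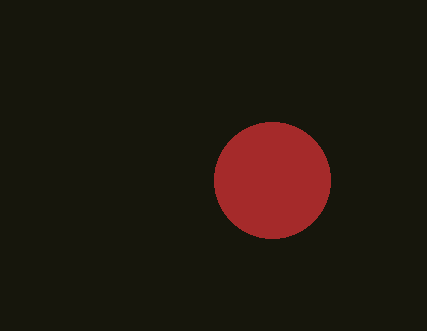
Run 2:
cx = 272, cy = 180, r = 58, fill = 'brown'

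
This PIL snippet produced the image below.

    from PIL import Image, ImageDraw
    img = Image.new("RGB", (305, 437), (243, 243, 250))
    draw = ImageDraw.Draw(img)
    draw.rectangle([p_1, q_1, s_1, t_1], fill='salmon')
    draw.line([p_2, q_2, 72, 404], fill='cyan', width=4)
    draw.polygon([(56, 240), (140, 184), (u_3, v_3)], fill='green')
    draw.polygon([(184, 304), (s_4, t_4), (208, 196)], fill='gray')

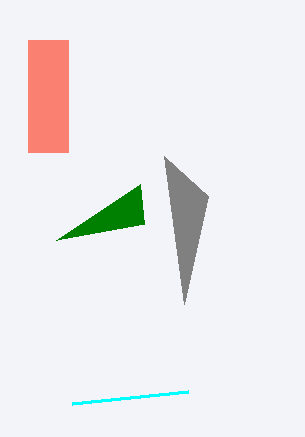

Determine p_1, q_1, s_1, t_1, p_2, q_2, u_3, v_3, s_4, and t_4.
p_1 = 28; q_1 = 40; s_1 = 68; t_1 = 152; p_2 = 188; q_2 = 392; u_3 = 144; v_3 = 224; s_4 = 164; t_4 = 156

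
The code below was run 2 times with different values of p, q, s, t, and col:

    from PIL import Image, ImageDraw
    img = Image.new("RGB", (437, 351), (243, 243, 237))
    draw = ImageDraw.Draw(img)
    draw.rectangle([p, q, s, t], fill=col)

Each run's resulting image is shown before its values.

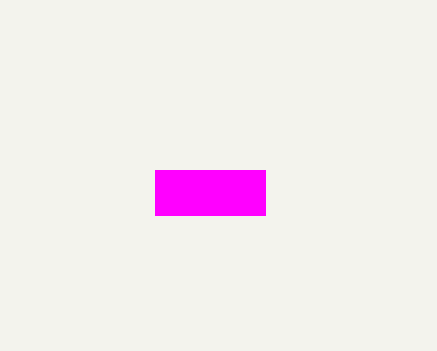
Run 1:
p = 155
q = 170
s = 265
t = 215
col = 'magenta'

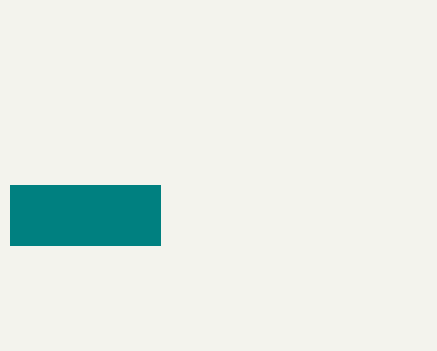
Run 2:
p = 10, q = 185, s = 160, t = 245, col = 'teal'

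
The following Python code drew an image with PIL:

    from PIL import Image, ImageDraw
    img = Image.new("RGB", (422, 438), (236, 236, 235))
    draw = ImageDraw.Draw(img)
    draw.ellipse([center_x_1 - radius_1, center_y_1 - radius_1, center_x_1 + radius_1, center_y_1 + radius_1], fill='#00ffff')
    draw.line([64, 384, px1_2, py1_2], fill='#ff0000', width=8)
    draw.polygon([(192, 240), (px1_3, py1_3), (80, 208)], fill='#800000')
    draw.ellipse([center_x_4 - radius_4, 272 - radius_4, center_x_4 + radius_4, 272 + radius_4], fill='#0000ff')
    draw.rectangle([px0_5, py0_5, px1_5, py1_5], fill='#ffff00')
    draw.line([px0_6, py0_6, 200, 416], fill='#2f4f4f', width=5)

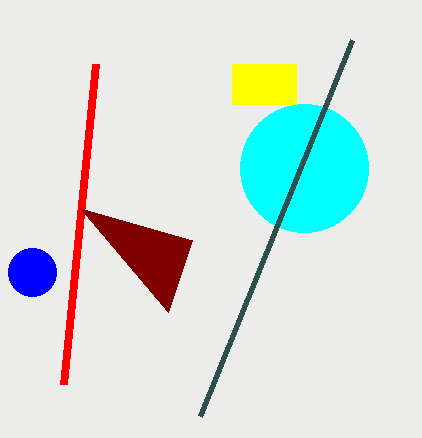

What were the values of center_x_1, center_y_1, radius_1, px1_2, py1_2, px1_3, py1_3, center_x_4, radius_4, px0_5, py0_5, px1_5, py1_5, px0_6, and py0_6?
center_x_1 = 304; center_y_1 = 168; radius_1 = 64; px1_2 = 96; py1_2 = 64; px1_3 = 168; py1_3 = 312; center_x_4 = 32; radius_4 = 24; px0_5 = 232; py0_5 = 64; px1_5 = 296; py1_5 = 104; px0_6 = 352; py0_6 = 40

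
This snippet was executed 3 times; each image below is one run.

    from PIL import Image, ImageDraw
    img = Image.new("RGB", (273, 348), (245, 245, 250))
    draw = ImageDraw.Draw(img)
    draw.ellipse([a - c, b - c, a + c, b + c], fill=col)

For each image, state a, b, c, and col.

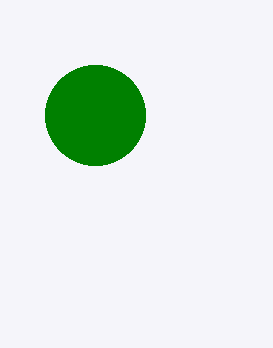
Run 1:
a = 95; b = 115; c = 50; col = 'green'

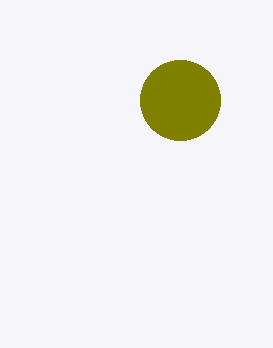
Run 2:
a = 180, b = 100, c = 40, col = 'olive'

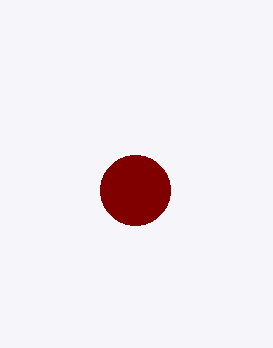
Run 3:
a = 135, b = 190, c = 35, col = 'maroon'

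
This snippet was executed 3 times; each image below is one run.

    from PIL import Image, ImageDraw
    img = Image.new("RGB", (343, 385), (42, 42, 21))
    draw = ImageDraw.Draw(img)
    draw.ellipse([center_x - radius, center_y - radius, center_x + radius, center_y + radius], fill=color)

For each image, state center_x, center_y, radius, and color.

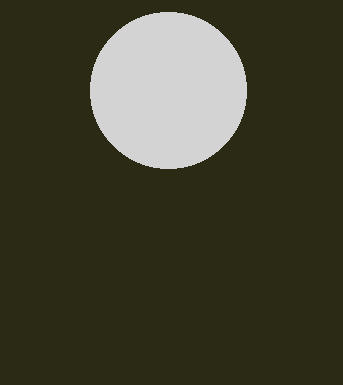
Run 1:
center_x = 168
center_y = 90
radius = 78
color = 'lightgray'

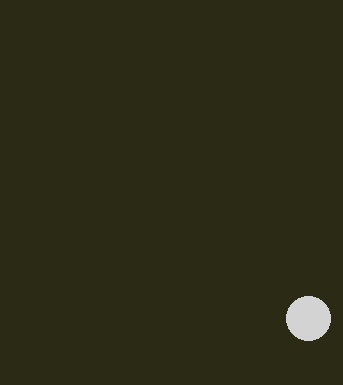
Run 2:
center_x = 308, center_y = 318, radius = 22, color = 'lightgray'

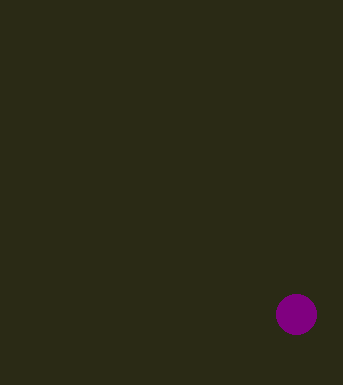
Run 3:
center_x = 296; center_y = 314; radius = 20; color = 'purple'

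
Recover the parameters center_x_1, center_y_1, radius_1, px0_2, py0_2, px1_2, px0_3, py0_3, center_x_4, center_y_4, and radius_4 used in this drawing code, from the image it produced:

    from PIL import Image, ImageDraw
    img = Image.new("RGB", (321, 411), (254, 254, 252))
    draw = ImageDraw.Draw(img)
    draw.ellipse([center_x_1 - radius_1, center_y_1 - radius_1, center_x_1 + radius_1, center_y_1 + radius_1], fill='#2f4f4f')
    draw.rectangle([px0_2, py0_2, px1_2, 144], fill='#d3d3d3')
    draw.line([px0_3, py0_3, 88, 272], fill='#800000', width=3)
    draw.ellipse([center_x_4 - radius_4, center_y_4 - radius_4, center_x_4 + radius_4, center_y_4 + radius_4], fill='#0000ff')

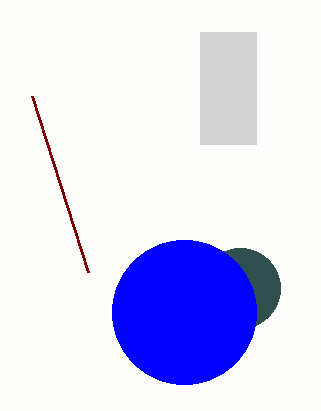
center_x_1 = 240; center_y_1 = 288; radius_1 = 40; px0_2 = 200; py0_2 = 32; px1_2 = 256; px0_3 = 32; py0_3 = 96; center_x_4 = 184; center_y_4 = 312; radius_4 = 72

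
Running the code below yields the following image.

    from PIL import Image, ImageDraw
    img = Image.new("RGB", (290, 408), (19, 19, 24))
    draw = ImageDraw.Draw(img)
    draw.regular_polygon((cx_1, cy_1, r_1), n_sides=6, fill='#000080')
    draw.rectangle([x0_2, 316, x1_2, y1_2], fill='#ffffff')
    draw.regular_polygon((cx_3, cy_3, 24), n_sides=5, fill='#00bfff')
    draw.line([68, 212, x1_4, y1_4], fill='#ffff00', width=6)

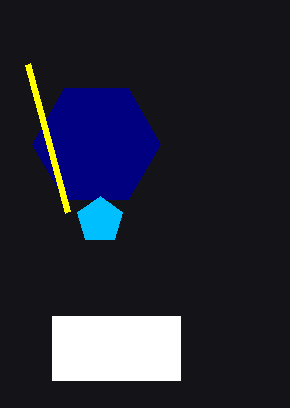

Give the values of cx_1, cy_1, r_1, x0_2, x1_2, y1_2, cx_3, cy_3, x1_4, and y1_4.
cx_1 = 96, cy_1 = 144, r_1 = 64, x0_2 = 52, x1_2 = 180, y1_2 = 380, cx_3 = 100, cy_3 = 220, x1_4 = 28, y1_4 = 64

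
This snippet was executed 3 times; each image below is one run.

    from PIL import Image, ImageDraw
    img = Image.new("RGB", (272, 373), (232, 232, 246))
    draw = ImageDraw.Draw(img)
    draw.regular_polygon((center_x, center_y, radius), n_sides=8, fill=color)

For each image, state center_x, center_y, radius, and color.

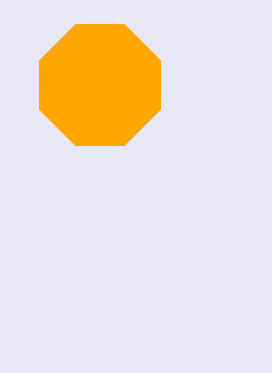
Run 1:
center_x = 100
center_y = 85
radius = 65
color = 'orange'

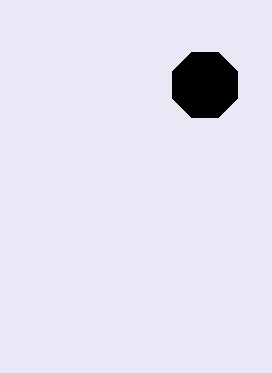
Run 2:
center_x = 205
center_y = 85
radius = 35
color = 'black'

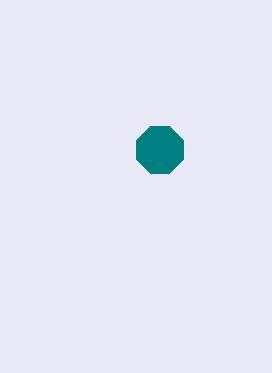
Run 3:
center_x = 160
center_y = 150
radius = 25
color = 'teal'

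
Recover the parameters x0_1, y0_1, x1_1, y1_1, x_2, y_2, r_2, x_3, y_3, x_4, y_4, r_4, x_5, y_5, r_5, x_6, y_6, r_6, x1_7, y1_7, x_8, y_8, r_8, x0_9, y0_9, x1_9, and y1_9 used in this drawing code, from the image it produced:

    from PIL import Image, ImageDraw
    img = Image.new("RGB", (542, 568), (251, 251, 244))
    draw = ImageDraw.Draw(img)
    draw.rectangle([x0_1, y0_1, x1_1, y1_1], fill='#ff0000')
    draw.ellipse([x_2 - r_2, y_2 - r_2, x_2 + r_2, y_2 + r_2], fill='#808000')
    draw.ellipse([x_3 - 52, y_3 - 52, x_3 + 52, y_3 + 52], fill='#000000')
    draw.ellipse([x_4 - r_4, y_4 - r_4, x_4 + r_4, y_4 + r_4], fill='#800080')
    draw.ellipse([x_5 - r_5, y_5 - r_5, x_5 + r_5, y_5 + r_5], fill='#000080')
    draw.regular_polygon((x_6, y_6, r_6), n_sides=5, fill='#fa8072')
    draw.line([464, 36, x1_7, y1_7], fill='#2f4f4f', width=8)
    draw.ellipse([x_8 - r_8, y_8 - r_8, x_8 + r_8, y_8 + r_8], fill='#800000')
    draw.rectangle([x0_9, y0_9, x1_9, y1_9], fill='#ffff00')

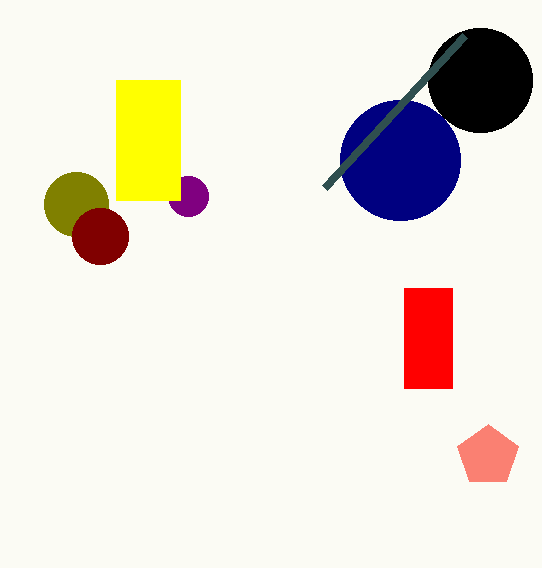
x0_1 = 404; y0_1 = 288; x1_1 = 452; y1_1 = 388; x_2 = 76; y_2 = 204; r_2 = 32; x_3 = 480; y_3 = 80; x_4 = 188; y_4 = 196; r_4 = 20; x_5 = 400; y_5 = 160; r_5 = 60; x_6 = 488; y_6 = 456; r_6 = 32; x1_7 = 324; y1_7 = 188; x_8 = 100; y_8 = 236; r_8 = 28; x0_9 = 116; y0_9 = 80; x1_9 = 180; y1_9 = 200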